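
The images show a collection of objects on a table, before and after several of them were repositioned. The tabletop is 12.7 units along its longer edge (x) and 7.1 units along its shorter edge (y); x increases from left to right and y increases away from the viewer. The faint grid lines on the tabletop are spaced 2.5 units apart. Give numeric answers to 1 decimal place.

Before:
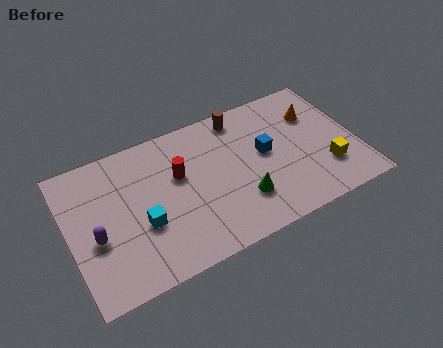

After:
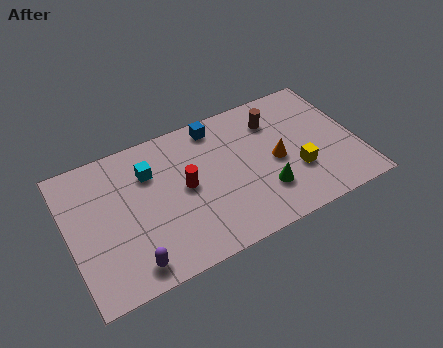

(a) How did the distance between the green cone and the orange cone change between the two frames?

-3.3

The distance was about 4.8 in the first image and 1.5 in the second, so they moved 3.3 units closer together.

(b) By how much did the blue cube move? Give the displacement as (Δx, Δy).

(-1.9, 2.3)

The blue cube started near (8.7, 3.9) and ended near (6.8, 6.2).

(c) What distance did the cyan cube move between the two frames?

2.5

The cyan cube was near (3.1, 2.7) before and (3.7, 5.1) after, so it travelled √(0.6² + 2.4²) ≈ 2.5 units.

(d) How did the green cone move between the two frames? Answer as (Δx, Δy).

(1.0, 0.0)

From the two frames, the green cone sits at roughly (7.4, 2.0) before and (8.4, 2.0) after.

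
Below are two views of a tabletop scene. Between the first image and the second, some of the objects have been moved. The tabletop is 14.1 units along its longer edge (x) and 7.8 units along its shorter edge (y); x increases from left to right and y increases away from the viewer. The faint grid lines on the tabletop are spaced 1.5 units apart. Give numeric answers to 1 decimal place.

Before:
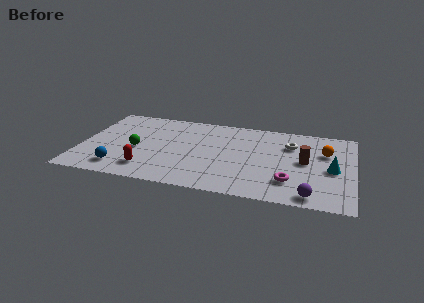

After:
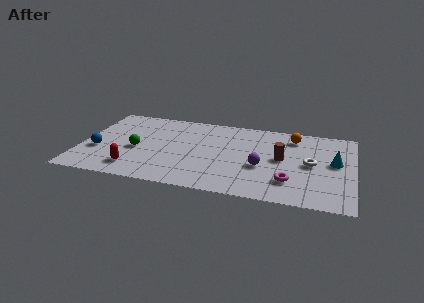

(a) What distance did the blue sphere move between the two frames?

2.0

From (2.2, 1.4) to (0.9, 2.9), the blue sphere covered √(1.3² + 1.5²) ≈ 2.0 units.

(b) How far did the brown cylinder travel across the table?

1.2

From (11.6, 4.1) to (10.4, 4.1), the brown cylinder covered √(1.2² + 0.0²) ≈ 1.2 units.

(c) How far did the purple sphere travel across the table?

3.4

The purple sphere was near (12.0, 0.9) before and (9.4, 3.1) after, so it travelled √(2.6² + 2.2²) ≈ 3.4 units.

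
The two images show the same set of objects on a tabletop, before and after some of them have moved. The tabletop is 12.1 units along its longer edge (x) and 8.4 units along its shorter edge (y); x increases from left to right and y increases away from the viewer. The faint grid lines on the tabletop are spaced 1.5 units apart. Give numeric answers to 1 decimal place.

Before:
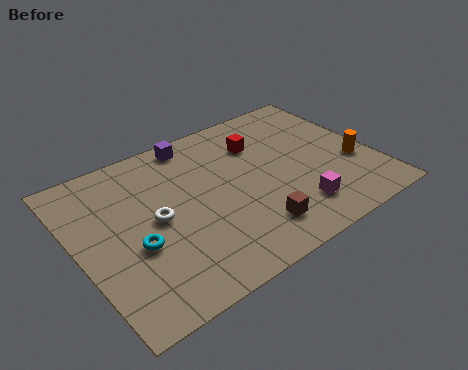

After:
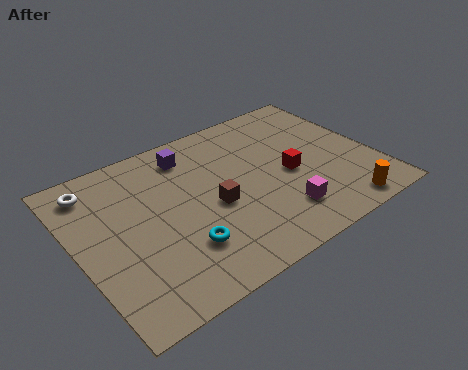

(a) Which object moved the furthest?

the white torus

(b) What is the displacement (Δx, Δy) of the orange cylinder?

(-1.1, -2.2)

The orange cylinder was at about (11.2, 3.1) and moved to about (10.1, 0.9).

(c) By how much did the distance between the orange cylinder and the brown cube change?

+0.7

The distance was about 4.8 in the first image and 5.5 in the second, so they moved 0.7 units further apart.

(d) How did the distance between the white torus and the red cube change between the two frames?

+3.1

They were about 5.1 units apart before and 8.2 after — 3.1 units further apart.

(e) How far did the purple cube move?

0.7

The purple cube was near (5.3, 7.5) before and (5.0, 6.9) after, so it travelled √(0.3² + 0.6²) ≈ 0.7 units.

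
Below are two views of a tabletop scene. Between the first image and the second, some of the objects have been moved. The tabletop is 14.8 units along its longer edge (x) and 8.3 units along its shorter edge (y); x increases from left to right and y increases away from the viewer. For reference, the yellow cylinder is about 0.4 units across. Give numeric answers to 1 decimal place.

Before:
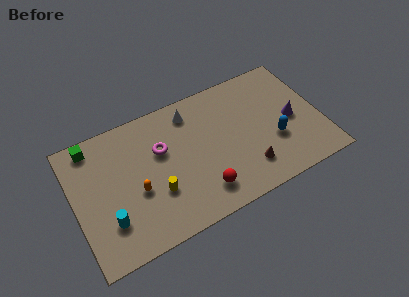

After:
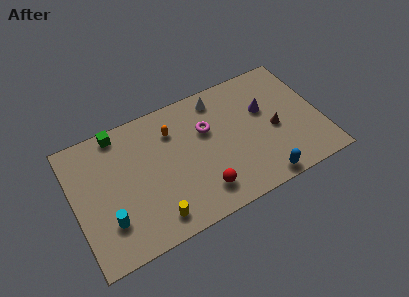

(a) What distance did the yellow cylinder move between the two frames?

1.5

From (4.7, 2.8) to (4.4, 1.3), the yellow cylinder covered √(0.3² + 1.5²) ≈ 1.5 units.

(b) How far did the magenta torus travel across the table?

2.8

The magenta torus was near (5.3, 5.3) before and (8.1, 5.4) after, so it travelled √(2.8² + 0.1²) ≈ 2.8 units.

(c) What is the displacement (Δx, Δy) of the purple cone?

(-1.5, 1.3)

From the two frames, the purple cone sits at roughly (13.1, 3.9) before and (11.6, 5.2) after.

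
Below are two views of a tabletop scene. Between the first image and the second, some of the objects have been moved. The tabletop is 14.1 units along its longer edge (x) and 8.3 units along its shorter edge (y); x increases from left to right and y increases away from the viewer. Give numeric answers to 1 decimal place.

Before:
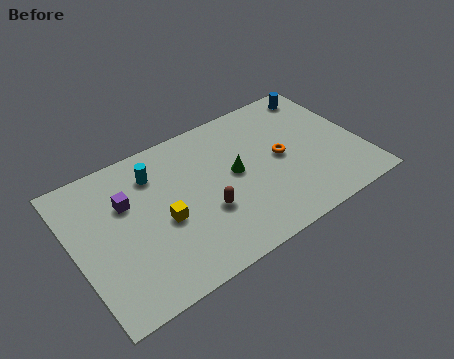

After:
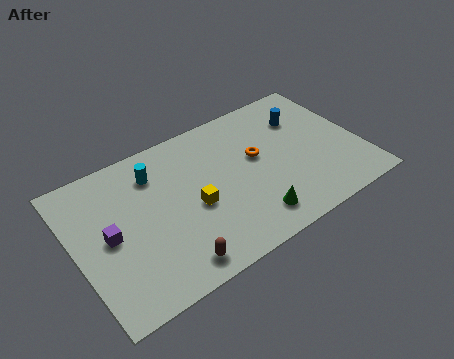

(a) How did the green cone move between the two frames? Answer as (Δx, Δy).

(0.3, -2.9)

The green cone started near (7.9, 4.4) and ended near (8.2, 1.5).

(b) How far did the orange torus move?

1.3

The orange torus moved from about (10.2, 4.2) to (9.1, 4.8), a distance of √(1.1² + 0.6²) ≈ 1.3.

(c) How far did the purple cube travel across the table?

1.8

The purple cube moved from about (2.7, 5.5) to (1.6, 4.1), a distance of √(1.1² + 1.4²) ≈ 1.8.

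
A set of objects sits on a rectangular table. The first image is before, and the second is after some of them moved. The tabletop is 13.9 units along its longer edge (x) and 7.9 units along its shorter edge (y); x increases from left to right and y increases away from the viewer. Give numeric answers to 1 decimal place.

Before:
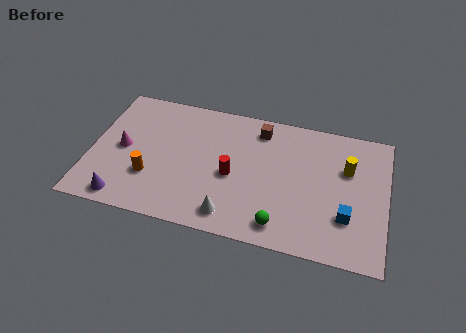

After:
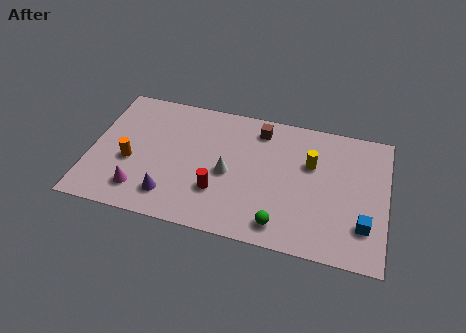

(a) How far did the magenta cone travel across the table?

2.5

The magenta cone was near (1.5, 3.9) before and (2.5, 1.6) after, so it travelled √(1.0² + 2.3²) ≈ 2.5 units.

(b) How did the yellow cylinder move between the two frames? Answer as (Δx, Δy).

(-1.7, -0.1)

The yellow cylinder was at about (12.0, 5.2) and moved to about (10.3, 5.1).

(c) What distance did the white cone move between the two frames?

2.4

From (6.8, 1.2) to (6.5, 3.6), the white cone covered √(0.3² + 2.4²) ≈ 2.4 units.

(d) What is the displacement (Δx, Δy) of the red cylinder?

(-0.6, -1.1)

The red cylinder started near (6.7, 3.5) and ended near (6.1, 2.4).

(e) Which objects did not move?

the green sphere and the brown cube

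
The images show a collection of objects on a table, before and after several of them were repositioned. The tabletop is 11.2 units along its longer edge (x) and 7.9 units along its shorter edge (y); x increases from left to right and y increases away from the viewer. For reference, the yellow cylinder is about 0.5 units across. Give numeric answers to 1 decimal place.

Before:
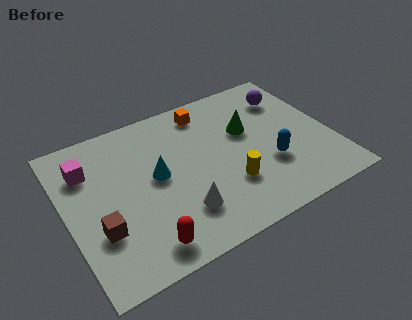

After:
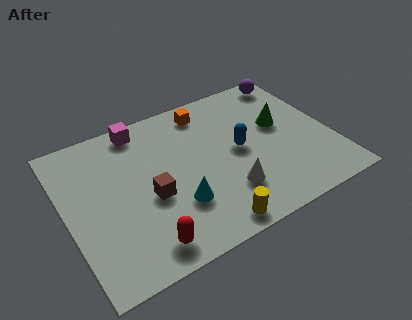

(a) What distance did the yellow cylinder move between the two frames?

1.9

From (6.6, 2.4) to (5.5, 0.8), the yellow cylinder covered √(1.1² + 1.6²) ≈ 1.9 units.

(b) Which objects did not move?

the orange cube and the red capsule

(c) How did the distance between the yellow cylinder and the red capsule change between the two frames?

-1.3

They were about 4.0 units apart before and 2.7 after — 1.3 units closer together.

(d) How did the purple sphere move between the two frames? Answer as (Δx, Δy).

(0.4, 1.0)

The purple sphere started near (9.8, 6.0) and ended near (10.2, 7.0).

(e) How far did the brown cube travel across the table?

2.3

The brown cube moved from about (1.2, 2.6) to (3.4, 3.3), a distance of √(2.2² + 0.7²) ≈ 2.3.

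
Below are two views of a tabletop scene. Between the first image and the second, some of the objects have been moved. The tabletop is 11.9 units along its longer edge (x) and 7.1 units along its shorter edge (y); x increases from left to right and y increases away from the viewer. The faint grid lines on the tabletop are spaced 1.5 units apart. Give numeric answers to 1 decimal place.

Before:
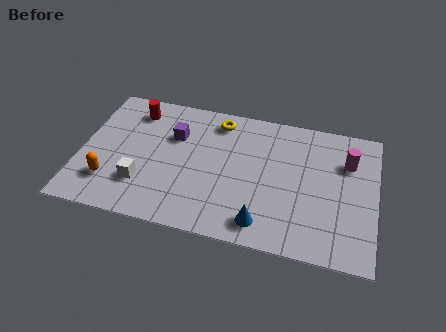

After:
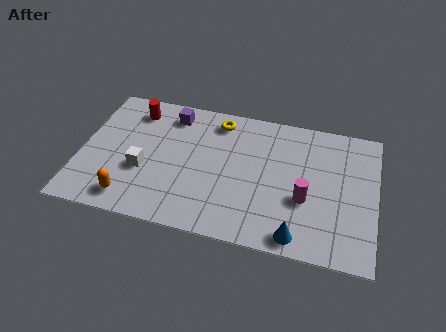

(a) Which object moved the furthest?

the magenta cylinder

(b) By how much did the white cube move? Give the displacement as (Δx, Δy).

(0.0, 0.7)

The white cube was at about (2.6, 2.0) and moved to about (2.6, 2.7).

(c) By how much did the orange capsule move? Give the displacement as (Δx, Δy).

(0.9, -0.7)

From the two frames, the orange capsule sits at roughly (1.3, 1.8) before and (2.2, 1.1) after.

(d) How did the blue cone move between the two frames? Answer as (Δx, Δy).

(1.4, -0.3)

The blue cone started near (7.5, 1.1) and ended near (8.9, 0.8).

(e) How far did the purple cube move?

1.1

The purple cube moved from about (3.7, 4.8) to (3.5, 5.9), a distance of √(0.2² + 1.1²) ≈ 1.1.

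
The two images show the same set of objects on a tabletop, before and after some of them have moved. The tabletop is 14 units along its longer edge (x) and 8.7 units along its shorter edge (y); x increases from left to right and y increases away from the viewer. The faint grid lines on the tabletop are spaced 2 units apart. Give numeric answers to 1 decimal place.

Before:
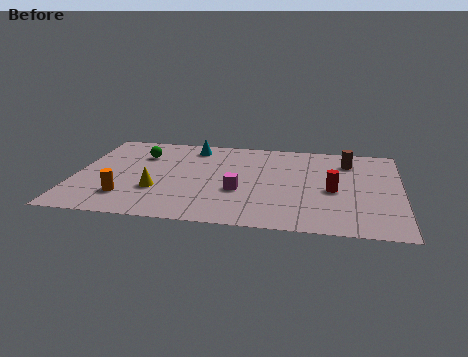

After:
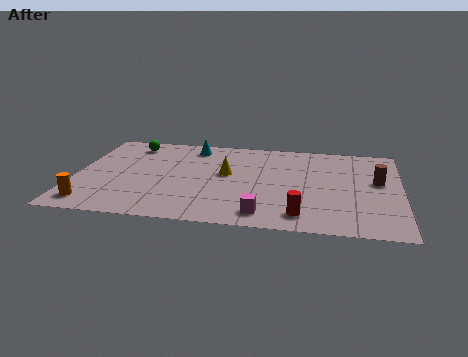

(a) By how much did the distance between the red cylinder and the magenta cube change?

-2.4

Before: roughly 4.0 units apart; after: 1.6. That's 2.4 units closer together.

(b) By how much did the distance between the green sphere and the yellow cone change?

+1.4

They were about 3.5 units apart before and 4.9 after — 1.4 units further apart.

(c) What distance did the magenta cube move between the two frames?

2.3

The magenta cube was near (7.1, 3.3) before and (8.2, 1.3) after, so it travelled √(1.1² + 2.0²) ≈ 2.3 units.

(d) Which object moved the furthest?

the yellow cone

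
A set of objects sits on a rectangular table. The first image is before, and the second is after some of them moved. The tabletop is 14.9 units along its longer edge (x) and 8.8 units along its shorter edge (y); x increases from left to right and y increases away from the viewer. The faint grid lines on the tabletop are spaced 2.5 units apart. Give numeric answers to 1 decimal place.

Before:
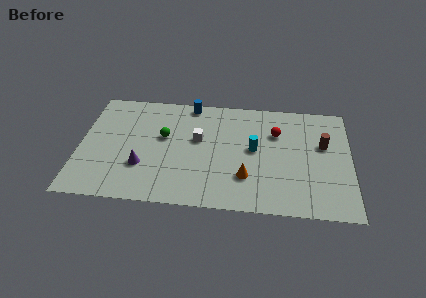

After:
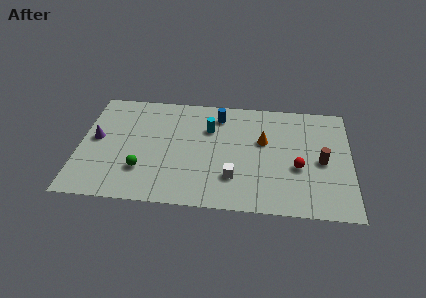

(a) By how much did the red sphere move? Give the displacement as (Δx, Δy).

(1.2, -2.6)

The red sphere started near (10.8, 6.1) and ended near (12.0, 3.5).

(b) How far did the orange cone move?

3.0

The orange cone moved from about (9.2, 2.5) to (10.1, 5.4), a distance of √(0.9² + 2.9²) ≈ 3.0.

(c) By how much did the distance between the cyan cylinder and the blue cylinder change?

-3.7

The distance was about 4.9 in the first image and 1.2 in the second, so they moved 3.7 units closer together.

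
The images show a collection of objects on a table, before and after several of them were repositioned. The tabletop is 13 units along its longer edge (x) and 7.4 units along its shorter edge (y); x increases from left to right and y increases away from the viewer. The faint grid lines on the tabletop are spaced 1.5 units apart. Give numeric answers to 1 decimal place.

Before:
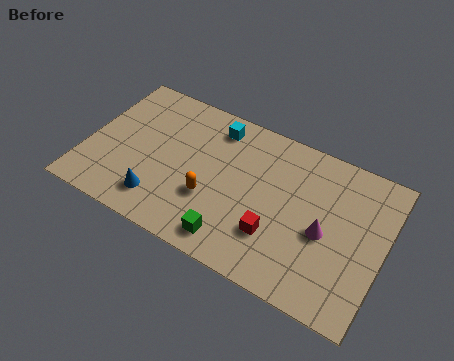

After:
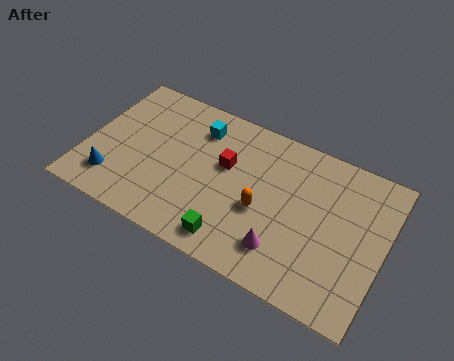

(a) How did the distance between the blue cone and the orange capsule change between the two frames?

+4.2

Before: roughly 2.4 units apart; after: 6.6. That's 4.2 units further apart.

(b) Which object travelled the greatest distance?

the red cube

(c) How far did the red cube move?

3.4

The red cube was near (8.5, 2.2) before and (6.0, 4.5) after, so it travelled √(2.5² + 2.3²) ≈ 3.4 units.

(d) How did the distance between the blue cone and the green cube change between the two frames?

+2.1

The distance was about 3.3 in the first image and 5.4 in the second, so they moved 2.1 units further apart.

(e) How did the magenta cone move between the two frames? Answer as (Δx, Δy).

(-1.6, -1.6)

The magenta cone was at about (10.5, 3.3) and moved to about (8.9, 1.7).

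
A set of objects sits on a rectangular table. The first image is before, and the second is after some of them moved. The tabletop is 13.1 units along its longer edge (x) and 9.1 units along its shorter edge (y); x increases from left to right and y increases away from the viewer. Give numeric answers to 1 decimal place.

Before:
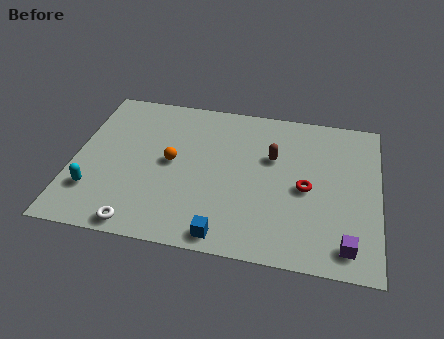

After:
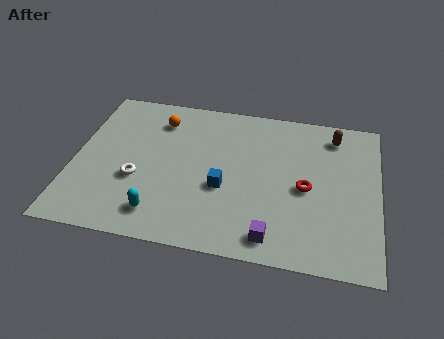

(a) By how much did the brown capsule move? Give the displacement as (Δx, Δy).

(2.6, 1.8)

From the two frames, the brown capsule sits at roughly (8.5, 5.8) before and (11.1, 7.6) after.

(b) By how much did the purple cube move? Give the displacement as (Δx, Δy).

(-3.1, -0.1)

From the two frames, the purple cube sits at roughly (11.8, 1.3) before and (8.7, 1.2) after.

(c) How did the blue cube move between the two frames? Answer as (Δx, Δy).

(-0.2, 2.7)

The blue cube started near (6.7, 0.9) and ended near (6.5, 3.6).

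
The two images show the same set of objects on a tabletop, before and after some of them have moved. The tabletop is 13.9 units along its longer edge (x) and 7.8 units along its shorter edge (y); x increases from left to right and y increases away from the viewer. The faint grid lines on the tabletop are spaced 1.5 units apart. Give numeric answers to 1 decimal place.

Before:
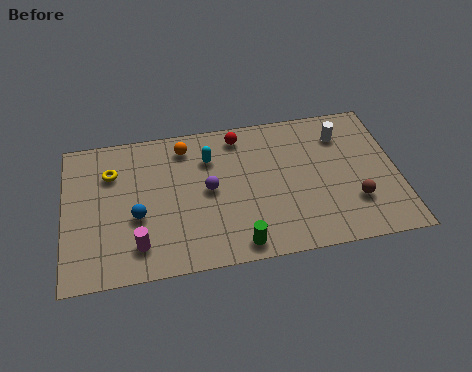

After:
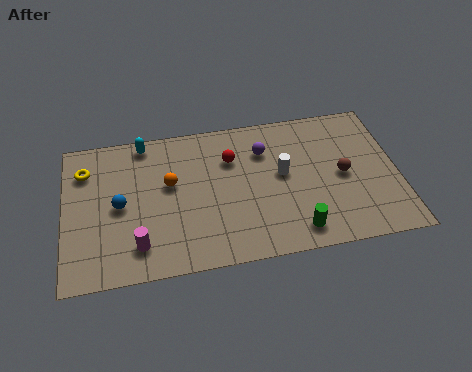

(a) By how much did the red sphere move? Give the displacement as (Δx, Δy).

(-0.4, -1.2)

The red sphere was at about (7.4, 6.7) and moved to about (7.0, 5.5).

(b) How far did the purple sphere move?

2.9

The purple sphere was near (6.0, 4.0) before and (8.4, 5.7) after, so it travelled √(2.4² + 1.7²) ≈ 2.9 units.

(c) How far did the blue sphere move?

1.0

The blue sphere moved from about (3.0, 3.1) to (2.3, 3.8), a distance of √(0.7² + 0.7²) ≈ 1.0.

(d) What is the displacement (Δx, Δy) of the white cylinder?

(-2.6, -1.7)

The white cylinder was at about (11.7, 6.0) and moved to about (9.1, 4.3).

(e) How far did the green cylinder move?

2.4

The green cylinder moved from about (7.1, 0.9) to (9.5, 1.2), a distance of √(2.4² + 0.3²) ≈ 2.4.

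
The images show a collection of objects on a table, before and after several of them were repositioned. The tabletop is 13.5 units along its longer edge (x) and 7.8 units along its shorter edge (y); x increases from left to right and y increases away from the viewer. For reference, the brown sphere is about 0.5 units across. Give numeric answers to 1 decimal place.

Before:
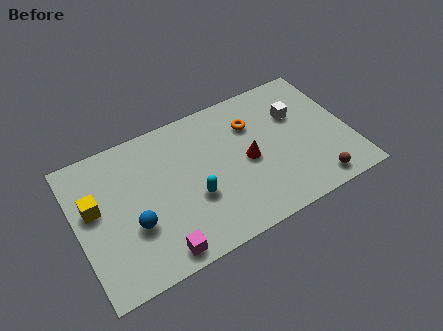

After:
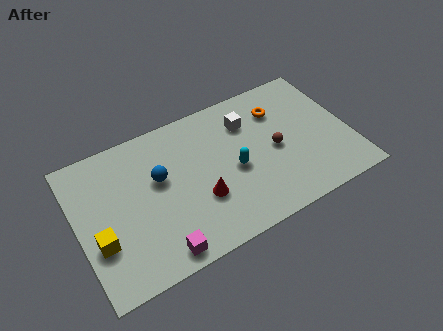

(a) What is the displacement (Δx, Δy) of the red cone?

(-2.5, -1.0)

The red cone started near (8.4, 3.7) and ended near (5.9, 2.7).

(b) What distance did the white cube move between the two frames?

2.5

The white cube was near (11.1, 5.2) before and (8.7, 5.8) after, so it travelled √(2.4² + 0.6²) ≈ 2.5 units.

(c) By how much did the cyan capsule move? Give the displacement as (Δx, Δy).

(2.1, 0.6)

From the two frames, the cyan capsule sits at roughly (5.6, 2.9) before and (7.7, 3.5) after.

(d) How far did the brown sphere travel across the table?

3.1

The brown sphere moved from about (11.4, 1.0) to (9.8, 3.7), a distance of √(1.6² + 2.7²) ≈ 3.1.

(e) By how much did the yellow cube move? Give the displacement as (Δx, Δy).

(0.0, -1.9)

The yellow cube started near (0.9, 4.6) and ended near (0.9, 2.7).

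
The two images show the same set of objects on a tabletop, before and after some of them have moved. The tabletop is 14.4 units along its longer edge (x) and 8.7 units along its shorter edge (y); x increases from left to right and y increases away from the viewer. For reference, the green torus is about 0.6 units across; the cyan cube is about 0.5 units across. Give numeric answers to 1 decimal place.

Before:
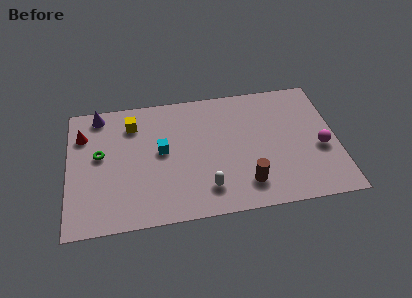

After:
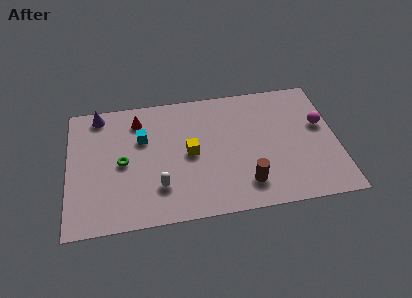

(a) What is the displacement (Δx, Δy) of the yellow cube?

(3.0, -2.5)

The yellow cube started near (3.5, 6.8) and ended near (6.5, 4.3).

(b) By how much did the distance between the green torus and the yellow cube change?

+1.0

They were about 2.6 units apart before and 3.6 after — 1.0 units further apart.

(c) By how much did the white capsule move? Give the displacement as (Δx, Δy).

(-2.5, 0.5)

The white capsule was at about (7.3, 1.8) and moved to about (4.8, 2.3).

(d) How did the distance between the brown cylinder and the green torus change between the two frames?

-1.4

The distance was about 8.3 in the first image and 6.9 in the second, so they moved 1.4 units closer together.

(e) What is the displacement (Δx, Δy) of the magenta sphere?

(0.1, 1.6)

The magenta sphere started near (13.5, 3.6) and ended near (13.6, 5.2).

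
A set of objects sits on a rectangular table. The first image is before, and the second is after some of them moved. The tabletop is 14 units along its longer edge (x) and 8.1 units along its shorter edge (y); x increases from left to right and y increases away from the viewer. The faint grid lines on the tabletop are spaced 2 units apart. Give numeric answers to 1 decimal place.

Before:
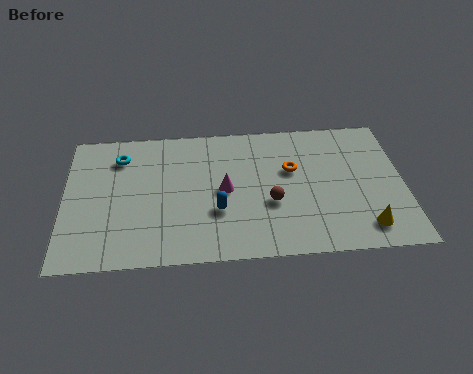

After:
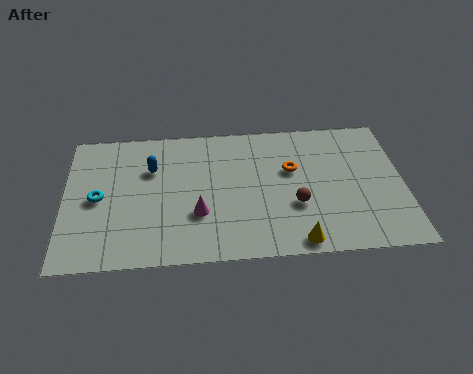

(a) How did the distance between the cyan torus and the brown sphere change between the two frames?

+1.2

They were about 7.0 units apart before and 8.2 after — 1.2 units further apart.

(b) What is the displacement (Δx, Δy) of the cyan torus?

(-0.9, -2.4)

The cyan torus was at about (2.3, 6.3) and moved to about (1.4, 3.9).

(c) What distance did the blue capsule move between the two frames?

3.8

From (6.3, 2.8) to (3.6, 5.5), the blue capsule covered √(2.7² + 2.7²) ≈ 3.8 units.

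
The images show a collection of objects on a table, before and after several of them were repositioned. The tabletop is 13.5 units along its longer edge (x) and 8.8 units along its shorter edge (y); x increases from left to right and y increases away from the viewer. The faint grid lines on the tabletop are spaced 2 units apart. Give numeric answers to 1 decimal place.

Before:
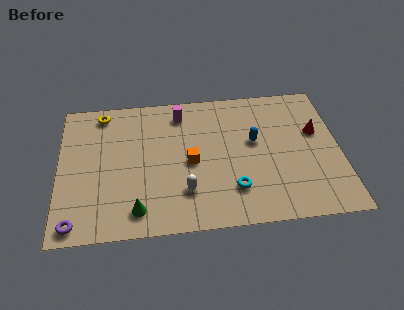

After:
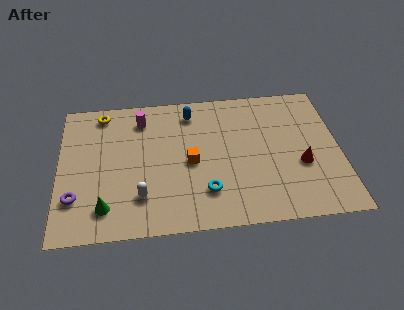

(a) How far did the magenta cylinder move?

1.9

The magenta cylinder moved from about (5.9, 7.3) to (4.0, 7.1), a distance of √(1.9² + 0.2²) ≈ 1.9.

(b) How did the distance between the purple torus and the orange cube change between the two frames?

-0.6

Before: roughly 6.4 units apart; after: 5.8. That's 0.6 units closer together.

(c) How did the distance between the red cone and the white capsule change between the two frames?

+0.7

The distance was about 7.1 in the first image and 7.8 in the second, so they moved 0.7 units further apart.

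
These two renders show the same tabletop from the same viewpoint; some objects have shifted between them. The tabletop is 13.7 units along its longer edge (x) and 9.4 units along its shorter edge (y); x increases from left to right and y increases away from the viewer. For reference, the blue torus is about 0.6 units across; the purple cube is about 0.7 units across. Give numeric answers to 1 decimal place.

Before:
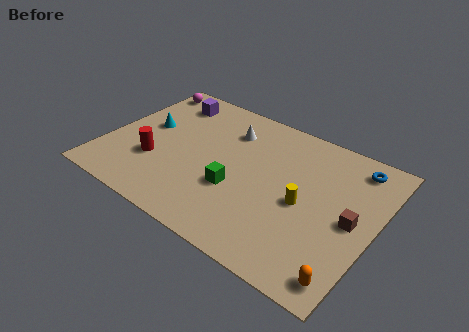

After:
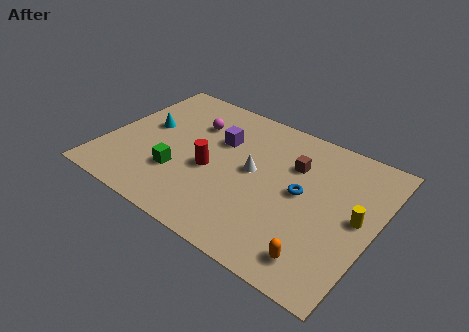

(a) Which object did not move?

the cyan cone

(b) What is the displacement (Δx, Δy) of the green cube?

(-2.9, -0.5)

The green cube was at about (6.9, 3.4) and moved to about (4.0, 2.9).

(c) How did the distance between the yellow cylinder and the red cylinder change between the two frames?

-0.3

They were about 7.6 units apart before and 7.3 after — 0.3 units closer together.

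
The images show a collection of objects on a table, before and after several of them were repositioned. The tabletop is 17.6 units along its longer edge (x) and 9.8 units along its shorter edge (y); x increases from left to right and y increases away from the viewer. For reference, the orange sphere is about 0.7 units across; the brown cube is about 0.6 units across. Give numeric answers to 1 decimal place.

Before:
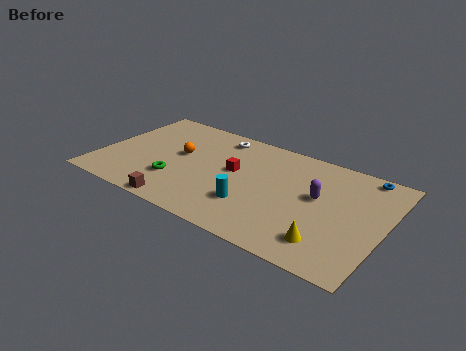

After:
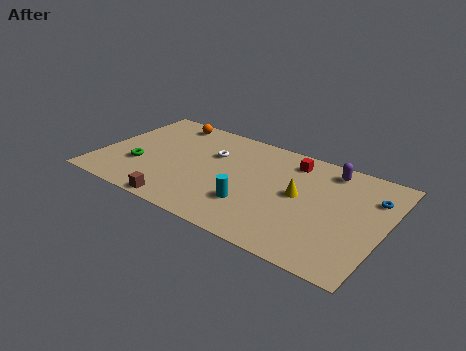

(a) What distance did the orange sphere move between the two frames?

3.4

The orange sphere was near (4.8, 5.5) before and (3.4, 8.6) after, so it travelled √(1.4² + 3.1²) ≈ 3.4 units.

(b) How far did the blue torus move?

1.9

From (15.9, 8.9) to (16.6, 7.1), the blue torus covered √(0.7² + 1.8²) ≈ 1.9 units.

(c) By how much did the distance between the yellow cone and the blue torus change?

-2.4

The distance was about 7.0 in the first image and 4.6 in the second, so they moved 2.4 units closer together.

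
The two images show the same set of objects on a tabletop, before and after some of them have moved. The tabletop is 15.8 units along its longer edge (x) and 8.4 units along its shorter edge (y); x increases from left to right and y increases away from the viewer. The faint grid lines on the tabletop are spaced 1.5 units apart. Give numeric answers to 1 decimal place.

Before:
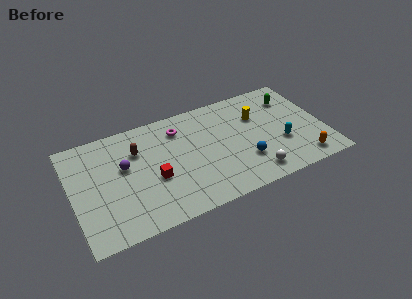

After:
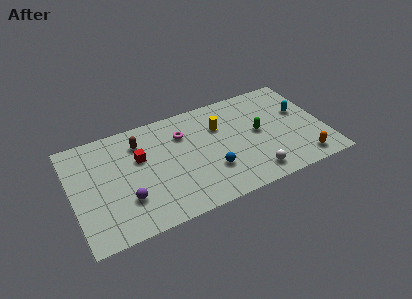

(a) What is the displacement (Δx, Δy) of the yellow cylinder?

(-2.4, 0.1)

From the two frames, the yellow cylinder sits at roughly (11.8, 5.7) before and (9.4, 5.8) after.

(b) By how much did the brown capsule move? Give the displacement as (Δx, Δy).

(0.2, 0.6)

From the two frames, the brown capsule sits at roughly (4.2, 5.9) before and (4.4, 6.5) after.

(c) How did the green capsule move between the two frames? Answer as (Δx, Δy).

(-2.4, -2.0)

From the two frames, the green capsule sits at roughly (14.1, 6.4) before and (11.7, 4.4) after.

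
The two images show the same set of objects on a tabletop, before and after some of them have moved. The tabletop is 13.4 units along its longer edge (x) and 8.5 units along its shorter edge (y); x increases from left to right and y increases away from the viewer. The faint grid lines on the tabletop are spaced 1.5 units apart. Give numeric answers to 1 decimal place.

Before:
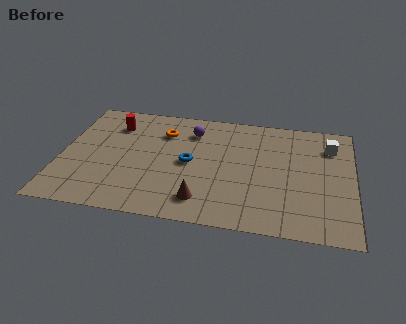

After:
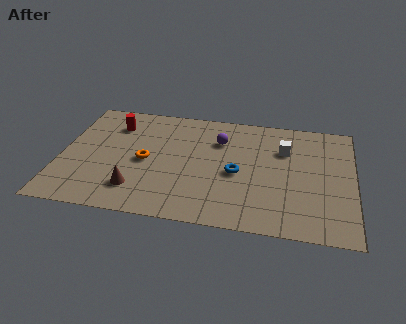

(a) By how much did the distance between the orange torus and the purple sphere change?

+2.6

They were about 1.3 units apart before and 3.9 after — 2.6 units further apart.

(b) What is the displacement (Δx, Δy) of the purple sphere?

(1.3, -0.5)

The purple sphere was at about (5.9, 6.6) and moved to about (7.2, 6.1).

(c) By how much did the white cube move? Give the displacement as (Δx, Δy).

(-2.1, -0.6)

From the two frames, the white cube sits at roughly (12.3, 6.5) before and (10.2, 5.9) after.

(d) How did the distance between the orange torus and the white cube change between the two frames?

-1.1

They were about 7.7 units apart before and 6.6 after — 1.1 units closer together.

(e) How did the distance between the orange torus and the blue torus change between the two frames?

+1.7

They were about 2.5 units apart before and 4.2 after — 1.7 units further apart.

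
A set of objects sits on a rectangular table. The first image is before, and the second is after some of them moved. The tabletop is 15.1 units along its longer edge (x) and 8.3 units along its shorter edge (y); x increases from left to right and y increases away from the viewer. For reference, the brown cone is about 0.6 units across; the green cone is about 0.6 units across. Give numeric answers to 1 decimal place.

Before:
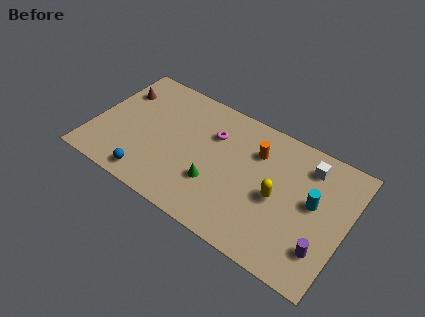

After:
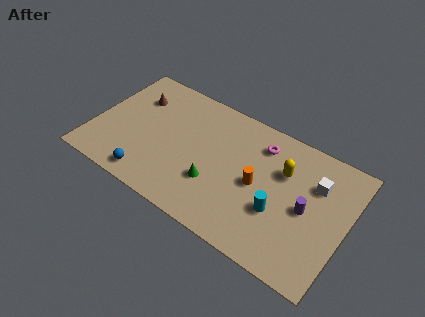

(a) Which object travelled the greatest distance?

the magenta torus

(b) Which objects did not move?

the green cone and the blue sphere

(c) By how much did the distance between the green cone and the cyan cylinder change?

-2.1

They were about 5.9 units apart before and 3.8 after — 2.1 units closer together.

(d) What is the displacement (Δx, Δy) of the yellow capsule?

(0.1, 1.8)

From the two frames, the yellow capsule sits at roughly (11.1, 3.8) before and (11.2, 5.6) after.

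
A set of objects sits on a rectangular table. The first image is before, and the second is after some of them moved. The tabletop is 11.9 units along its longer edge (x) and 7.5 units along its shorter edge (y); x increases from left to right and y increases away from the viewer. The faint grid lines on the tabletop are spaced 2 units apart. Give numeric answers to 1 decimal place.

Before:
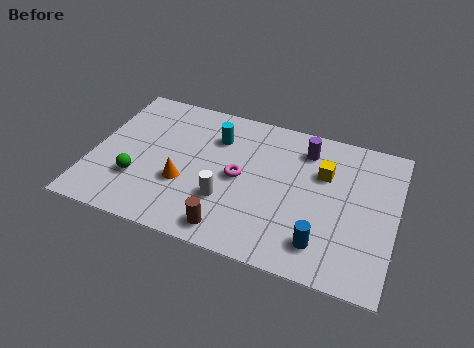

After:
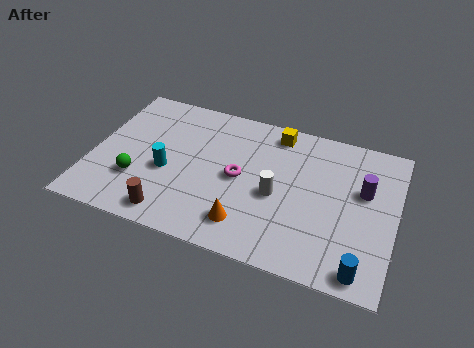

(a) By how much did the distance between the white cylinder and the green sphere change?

+2.0

They were about 3.5 units apart before and 5.5 after — 2.0 units further apart.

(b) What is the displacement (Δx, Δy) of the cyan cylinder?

(-1.7, -2.4)

The cyan cylinder started near (4.7, 5.5) and ended near (3.0, 3.1).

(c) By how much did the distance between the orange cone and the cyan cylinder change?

+0.7

The distance was about 3.0 in the first image and 3.7 in the second, so they moved 0.7 units further apart.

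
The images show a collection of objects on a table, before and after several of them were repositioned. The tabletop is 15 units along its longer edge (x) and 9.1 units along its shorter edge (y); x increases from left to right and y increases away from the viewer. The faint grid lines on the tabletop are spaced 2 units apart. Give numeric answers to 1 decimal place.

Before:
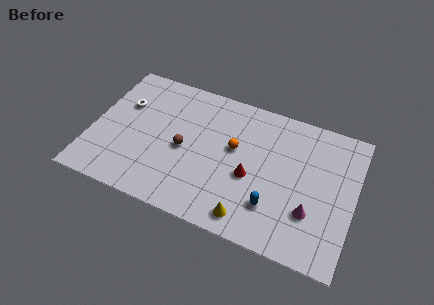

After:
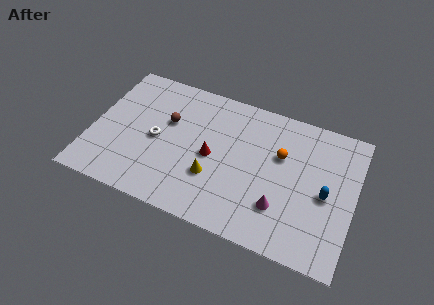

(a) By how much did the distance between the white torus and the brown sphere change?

-2.6

Before: roughly 4.1 units apart; after: 1.5. That's 2.6 units closer together.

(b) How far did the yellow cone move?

2.9

The yellow cone was near (9.4, 1.2) before and (7.1, 3.0) after, so it travelled √(2.3² + 1.8²) ≈ 2.9 units.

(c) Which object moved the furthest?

the blue capsule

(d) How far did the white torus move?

2.7

The white torus was near (1.6, 6.0) before and (3.7, 4.3) after, so it travelled √(2.1² + 1.7²) ≈ 2.7 units.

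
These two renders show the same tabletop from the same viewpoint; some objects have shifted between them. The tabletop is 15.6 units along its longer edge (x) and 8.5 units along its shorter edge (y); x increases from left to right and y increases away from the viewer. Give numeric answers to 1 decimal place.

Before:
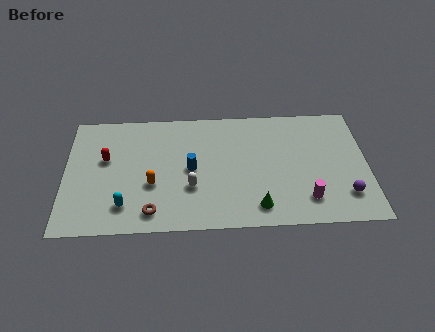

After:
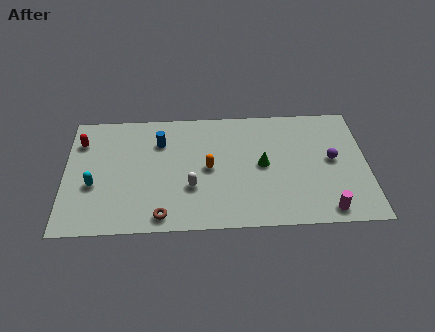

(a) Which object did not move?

the white capsule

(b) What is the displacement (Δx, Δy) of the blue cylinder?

(-1.6, 2.0)

From the two frames, the blue cylinder sits at roughly (6.5, 4.2) before and (4.9, 6.2) after.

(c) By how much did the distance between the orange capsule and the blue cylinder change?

+1.0

Before: roughly 2.2 units apart; after: 3.2. That's 1.0 units further apart.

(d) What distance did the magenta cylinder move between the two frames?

1.3

The magenta cylinder was near (12.4, 1.8) before and (13.4, 1.0) after, so it travelled √(1.0² + 0.8²) ≈ 1.3 units.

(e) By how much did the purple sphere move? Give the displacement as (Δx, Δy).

(-0.6, 2.5)

The purple sphere was at about (14.4, 2.0) and moved to about (13.8, 4.5).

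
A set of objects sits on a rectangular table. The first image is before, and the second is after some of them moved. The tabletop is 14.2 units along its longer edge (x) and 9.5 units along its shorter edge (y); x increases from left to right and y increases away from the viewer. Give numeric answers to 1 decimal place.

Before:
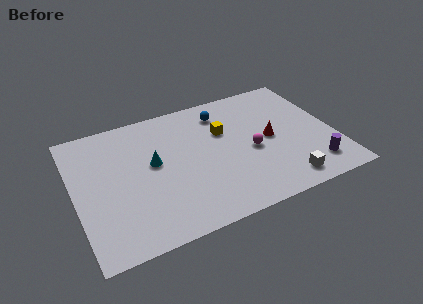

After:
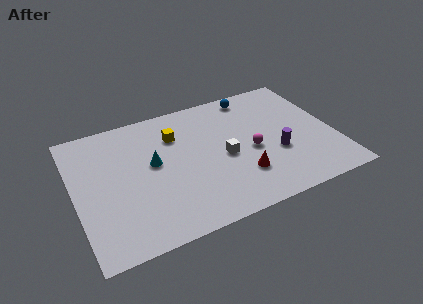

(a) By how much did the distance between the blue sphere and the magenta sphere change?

+0.5

They were about 3.7 units apart before and 4.2 after — 0.5 units further apart.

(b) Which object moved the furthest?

the white cube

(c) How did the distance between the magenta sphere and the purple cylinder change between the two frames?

-2.4

They were about 3.9 units apart before and 1.5 after — 2.4 units closer together.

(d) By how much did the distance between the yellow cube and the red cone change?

+2.5

They were about 2.8 units apart before and 5.3 after — 2.5 units further apart.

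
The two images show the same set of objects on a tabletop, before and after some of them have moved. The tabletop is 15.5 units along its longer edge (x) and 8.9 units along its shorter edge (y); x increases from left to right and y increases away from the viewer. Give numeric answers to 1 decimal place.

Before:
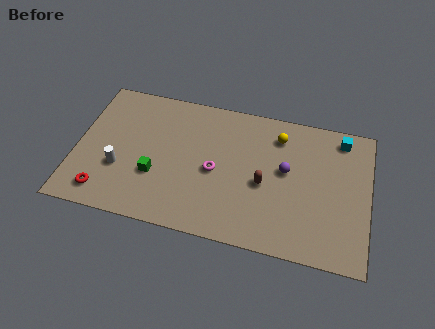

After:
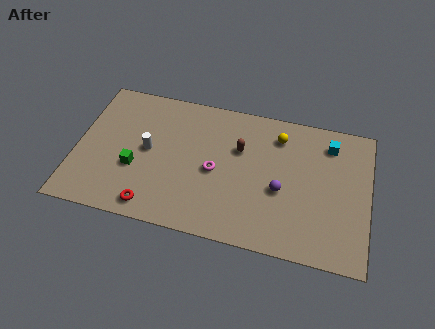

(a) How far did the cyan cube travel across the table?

0.8

The cyan cube was near (13.9, 7.7) before and (13.3, 7.2) after, so it travelled √(0.6² + 0.5²) ≈ 0.8 units.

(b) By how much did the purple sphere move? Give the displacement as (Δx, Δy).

(-0.2, -1.3)

The purple sphere started near (11.1, 5.0) and ended near (10.9, 3.7).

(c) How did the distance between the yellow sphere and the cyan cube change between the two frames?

-0.7

The distance was about 3.4 in the first image and 2.7 in the second, so they moved 0.7 units closer together.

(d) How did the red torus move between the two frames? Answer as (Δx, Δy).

(2.6, -0.3)

The red torus started near (1.7, 1.4) and ended near (4.3, 1.1).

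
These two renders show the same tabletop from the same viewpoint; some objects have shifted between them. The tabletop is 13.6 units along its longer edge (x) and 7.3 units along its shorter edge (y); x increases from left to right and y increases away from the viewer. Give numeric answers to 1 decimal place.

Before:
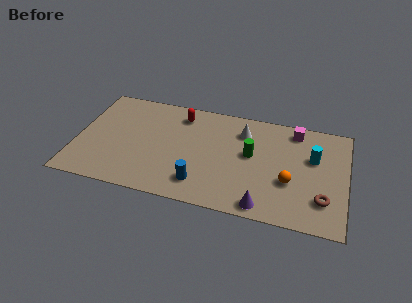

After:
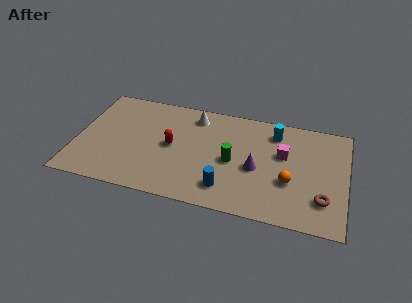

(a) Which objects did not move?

the orange sphere and the brown torus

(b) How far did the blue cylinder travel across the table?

1.3

From (6.4, 1.5) to (7.7, 1.5), the blue cylinder covered √(1.3² + 0.0²) ≈ 1.3 units.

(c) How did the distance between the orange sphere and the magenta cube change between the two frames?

-1.8

They were about 3.6 units apart before and 1.8 after — 1.8 units closer together.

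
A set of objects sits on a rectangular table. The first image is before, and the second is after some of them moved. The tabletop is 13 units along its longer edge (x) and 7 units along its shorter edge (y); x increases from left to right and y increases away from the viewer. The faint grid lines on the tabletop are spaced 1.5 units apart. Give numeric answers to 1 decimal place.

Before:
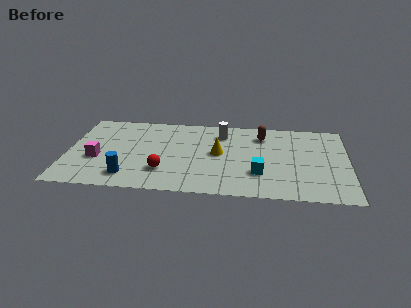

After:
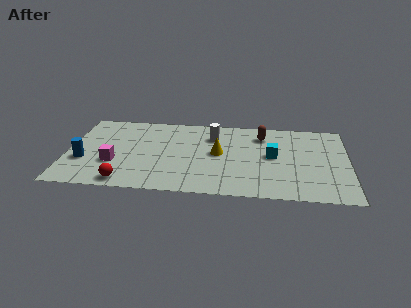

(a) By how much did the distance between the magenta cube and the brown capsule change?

-0.6

Before: roughly 8.1 units apart; after: 7.5. That's 0.6 units closer together.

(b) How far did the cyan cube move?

1.7

The cyan cube was near (8.9, 2.1) before and (9.5, 3.7) after, so it travelled √(0.6² + 1.6²) ≈ 1.7 units.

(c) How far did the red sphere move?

2.0

The red sphere was near (4.5, 1.9) before and (2.8, 0.8) after, so it travelled √(1.7² + 1.1²) ≈ 2.0 units.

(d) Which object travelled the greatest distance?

the blue cylinder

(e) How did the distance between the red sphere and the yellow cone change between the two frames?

+2.0

They were about 3.1 units apart before and 5.1 after — 2.0 units further apart.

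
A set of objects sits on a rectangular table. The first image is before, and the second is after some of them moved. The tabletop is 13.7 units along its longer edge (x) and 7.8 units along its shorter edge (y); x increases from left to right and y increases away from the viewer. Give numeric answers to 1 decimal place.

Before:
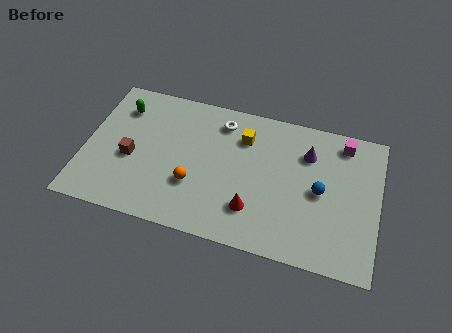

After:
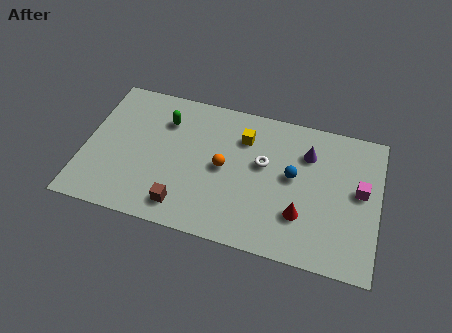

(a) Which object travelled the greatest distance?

the brown cube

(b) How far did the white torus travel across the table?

2.8

From (6.2, 6.4) to (8.3, 4.6), the white torus covered √(2.1² + 1.8²) ≈ 2.8 units.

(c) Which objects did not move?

the purple cone and the yellow cube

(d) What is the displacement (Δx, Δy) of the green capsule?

(2.1, -0.2)

From the two frames, the green capsule sits at roughly (1.5, 6.0) before and (3.6, 5.8) after.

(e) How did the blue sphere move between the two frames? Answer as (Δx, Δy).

(-1.3, 0.5)

The blue sphere was at about (11.0, 3.8) and moved to about (9.7, 4.3).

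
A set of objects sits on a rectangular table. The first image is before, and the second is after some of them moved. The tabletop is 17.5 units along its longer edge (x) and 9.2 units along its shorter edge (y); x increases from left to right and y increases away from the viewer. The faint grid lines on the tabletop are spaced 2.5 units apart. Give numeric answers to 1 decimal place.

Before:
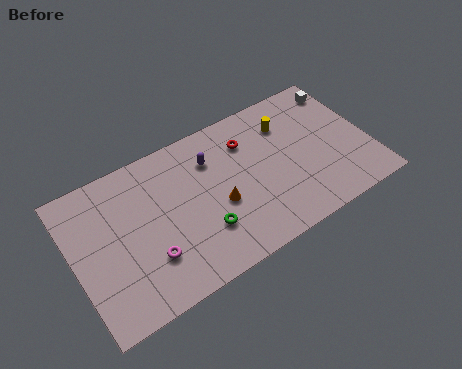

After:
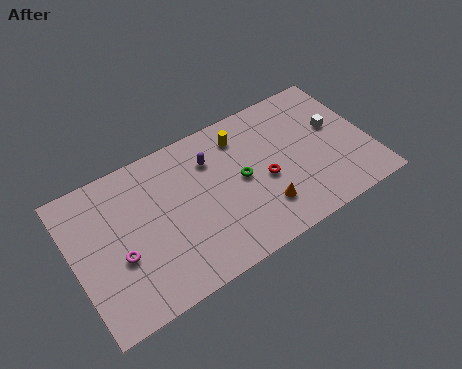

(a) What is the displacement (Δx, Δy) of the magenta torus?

(-1.6, 0.9)

The magenta torus was at about (4.1, 2.7) and moved to about (2.5, 3.6).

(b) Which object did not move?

the purple capsule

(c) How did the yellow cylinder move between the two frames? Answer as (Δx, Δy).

(-2.7, 0.5)

The yellow cylinder started near (13.0, 6.9) and ended near (10.3, 7.4).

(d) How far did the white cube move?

2.5

From (16.6, 7.7) to (15.7, 5.4), the white cube covered √(0.9² + 2.3²) ≈ 2.5 units.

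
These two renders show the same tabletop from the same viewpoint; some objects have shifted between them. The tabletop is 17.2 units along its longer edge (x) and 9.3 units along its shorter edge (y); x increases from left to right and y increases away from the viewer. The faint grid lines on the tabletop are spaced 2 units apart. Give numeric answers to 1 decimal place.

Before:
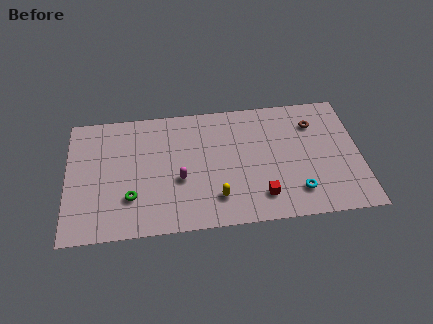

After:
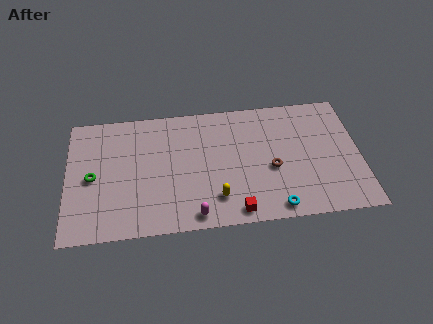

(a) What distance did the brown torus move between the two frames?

4.0

The brown torus moved from about (14.6, 7.0) to (12.0, 3.9), a distance of √(2.6² + 3.1²) ≈ 4.0.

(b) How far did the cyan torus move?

1.6

The cyan torus moved from about (13.4, 2.0) to (12.1, 1.0), a distance of √(1.3² + 1.0²) ≈ 1.6.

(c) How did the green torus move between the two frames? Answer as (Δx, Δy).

(-2.2, 1.7)

The green torus started near (3.7, 2.7) and ended near (1.5, 4.4).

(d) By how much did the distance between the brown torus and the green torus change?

-1.2

The distance was about 11.7 in the first image and 10.5 in the second, so they moved 1.2 units closer together.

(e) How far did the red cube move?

1.7

The red cube moved from about (11.3, 1.9) to (9.8, 1.0), a distance of √(1.5² + 0.9²) ≈ 1.7.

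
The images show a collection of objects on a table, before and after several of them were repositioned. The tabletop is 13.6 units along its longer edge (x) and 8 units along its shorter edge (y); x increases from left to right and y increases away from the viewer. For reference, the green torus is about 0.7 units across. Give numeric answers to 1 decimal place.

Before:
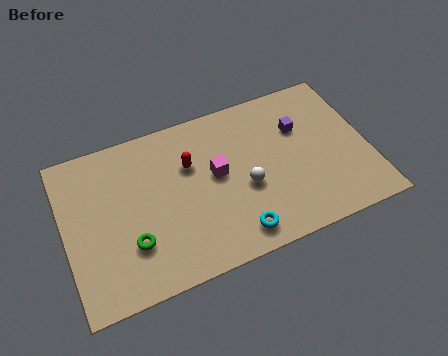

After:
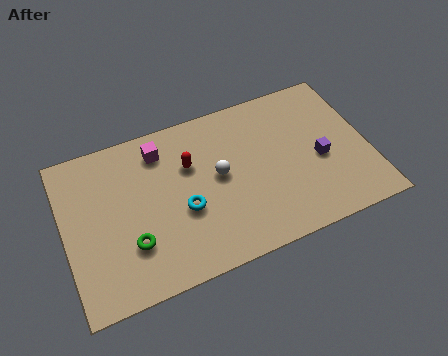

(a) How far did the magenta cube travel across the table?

3.1

From (6.8, 4.4) to (4.5, 6.5), the magenta cube covered √(2.3² + 2.1²) ≈ 3.1 units.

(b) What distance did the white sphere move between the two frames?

1.5

The white sphere moved from about (8.0, 3.3) to (6.9, 4.3), a distance of √(1.1² + 1.0²) ≈ 1.5.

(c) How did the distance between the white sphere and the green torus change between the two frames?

-0.8

The distance was about 5.3 in the first image and 4.5 in the second, so they moved 0.8 units closer together.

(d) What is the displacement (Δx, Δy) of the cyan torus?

(-2.1, 2.0)

From the two frames, the cyan torus sits at roughly (7.3, 1.2) before and (5.2, 3.2) after.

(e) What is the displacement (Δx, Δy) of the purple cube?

(0.7, -1.9)

The purple cube started near (10.7, 5.4) and ended near (11.4, 3.5).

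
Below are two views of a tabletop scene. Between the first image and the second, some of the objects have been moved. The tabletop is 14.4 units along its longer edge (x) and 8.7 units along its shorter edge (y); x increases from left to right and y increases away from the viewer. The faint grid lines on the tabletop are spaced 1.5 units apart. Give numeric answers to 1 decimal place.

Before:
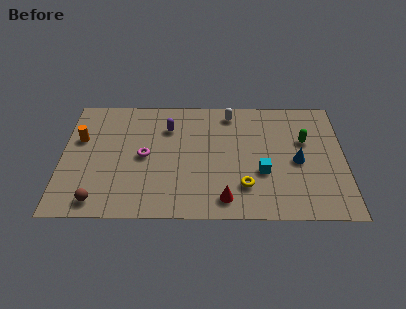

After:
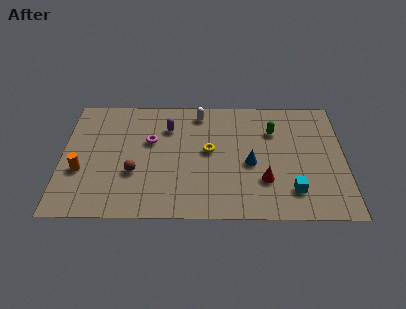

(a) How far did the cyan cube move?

2.0

The cyan cube was near (10.2, 3.2) before and (11.7, 1.9) after, so it travelled √(1.5² + 1.3²) ≈ 2.0 units.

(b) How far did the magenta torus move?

1.1

The magenta torus was near (4.2, 4.3) before and (4.5, 5.4) after, so it travelled √(0.3² + 1.1²) ≈ 1.1 units.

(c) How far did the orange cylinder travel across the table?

2.3

The orange cylinder moved from about (0.9, 5.5) to (1.0, 3.2), a distance of √(0.1² + 2.3²) ≈ 2.3.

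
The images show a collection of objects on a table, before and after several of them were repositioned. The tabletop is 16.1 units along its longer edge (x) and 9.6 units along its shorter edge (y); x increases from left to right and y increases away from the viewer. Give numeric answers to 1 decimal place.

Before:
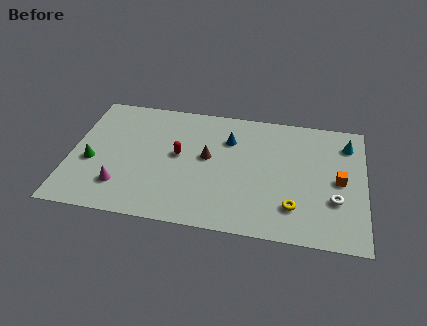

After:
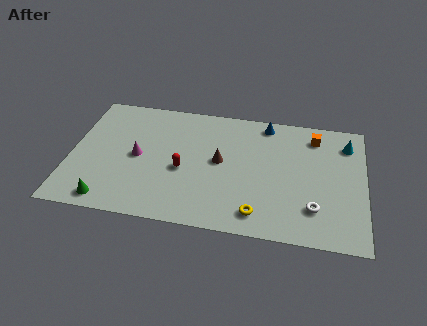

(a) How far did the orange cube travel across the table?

3.5

The orange cube moved from about (14.7, 4.7) to (13.3, 7.9), a distance of √(1.4² + 3.2²) ≈ 3.5.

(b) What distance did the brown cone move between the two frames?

0.7

The brown cone moved from about (7.5, 5.3) to (8.2, 5.1), a distance of √(0.7² + 0.2²) ≈ 0.7.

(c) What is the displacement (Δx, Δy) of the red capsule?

(0.3, -1.1)

The red capsule was at about (5.9, 5.2) and moved to about (6.2, 4.1).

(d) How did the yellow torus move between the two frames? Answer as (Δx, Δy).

(-1.9, -0.8)

The yellow torus was at about (12.3, 2.3) and moved to about (10.4, 1.5).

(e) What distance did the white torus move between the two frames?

1.4

The white torus moved from about (14.5, 3.2) to (13.4, 2.4), a distance of √(1.1² + 0.8²) ≈ 1.4.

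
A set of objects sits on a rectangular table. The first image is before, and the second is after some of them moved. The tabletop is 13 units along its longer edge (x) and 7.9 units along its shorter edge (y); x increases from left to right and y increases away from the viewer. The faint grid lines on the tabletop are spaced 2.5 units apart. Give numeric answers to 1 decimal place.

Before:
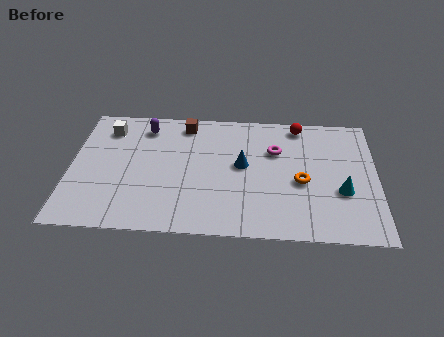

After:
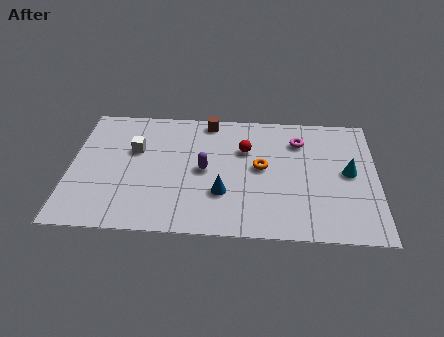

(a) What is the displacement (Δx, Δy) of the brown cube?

(1.0, 0.3)

The brown cube started near (4.8, 6.8) and ended near (5.8, 7.1).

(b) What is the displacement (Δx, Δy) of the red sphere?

(-2.3, -1.7)

The red sphere was at about (9.7, 7.0) and moved to about (7.4, 5.3).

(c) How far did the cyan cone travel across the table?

1.2

The cyan cone was near (11.5, 2.9) before and (11.8, 4.1) after, so it travelled √(0.3² + 1.2²) ≈ 1.2 units.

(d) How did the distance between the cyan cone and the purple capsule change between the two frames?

-3.0

Before: roughly 9.1 units apart; after: 6.1. That's 3.0 units closer together.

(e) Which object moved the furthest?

the purple capsule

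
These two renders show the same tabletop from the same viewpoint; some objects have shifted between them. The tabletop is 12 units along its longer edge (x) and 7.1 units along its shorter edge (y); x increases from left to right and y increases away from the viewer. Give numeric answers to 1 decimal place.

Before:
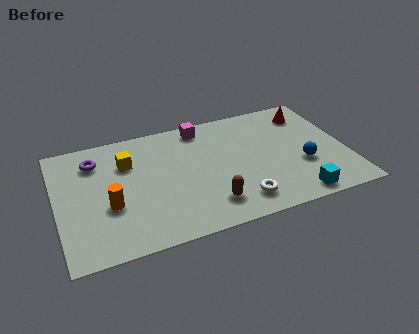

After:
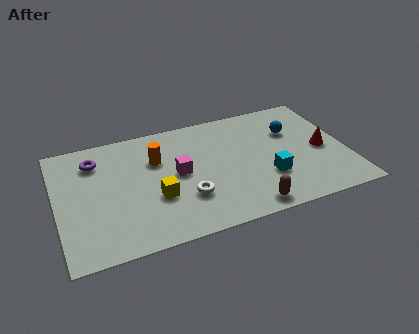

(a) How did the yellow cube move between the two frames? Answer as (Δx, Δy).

(1.0, -2.4)

The yellow cube was at about (3.0, 5.0) and moved to about (4.0, 2.6).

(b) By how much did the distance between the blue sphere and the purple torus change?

-0.7

The distance was about 8.9 in the first image and 8.2 in the second, so they moved 0.7 units closer together.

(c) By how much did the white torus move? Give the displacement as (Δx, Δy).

(-2.1, 0.9)

From the two frames, the white torus sits at roughly (7.3, 1.3) before and (5.2, 2.2) after.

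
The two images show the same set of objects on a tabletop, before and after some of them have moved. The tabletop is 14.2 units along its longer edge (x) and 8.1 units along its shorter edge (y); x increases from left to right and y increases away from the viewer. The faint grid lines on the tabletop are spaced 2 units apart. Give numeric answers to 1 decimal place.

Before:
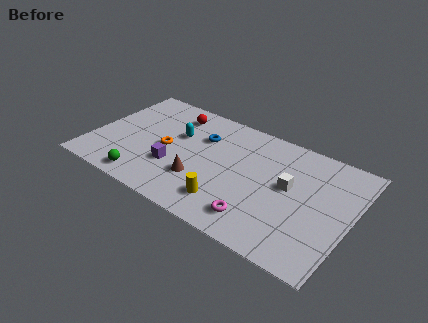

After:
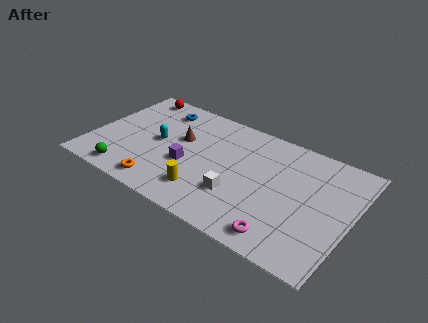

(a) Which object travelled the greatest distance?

the white cube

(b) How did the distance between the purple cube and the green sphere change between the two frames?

+1.6

Before: roughly 2.1 units apart; after: 3.7. That's 1.6 units further apart.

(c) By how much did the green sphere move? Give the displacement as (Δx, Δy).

(-1.0, 0.0)

The green sphere started near (3.4, 1.0) and ended near (2.4, 1.0).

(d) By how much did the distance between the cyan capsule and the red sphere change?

+2.1

The distance was about 1.6 in the first image and 3.7 in the second, so they moved 2.1 units further apart.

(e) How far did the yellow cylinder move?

1.3

The yellow cylinder was near (7.9, 1.7) before and (6.6, 1.8) after, so it travelled √(1.3² + 0.1²) ≈ 1.3 units.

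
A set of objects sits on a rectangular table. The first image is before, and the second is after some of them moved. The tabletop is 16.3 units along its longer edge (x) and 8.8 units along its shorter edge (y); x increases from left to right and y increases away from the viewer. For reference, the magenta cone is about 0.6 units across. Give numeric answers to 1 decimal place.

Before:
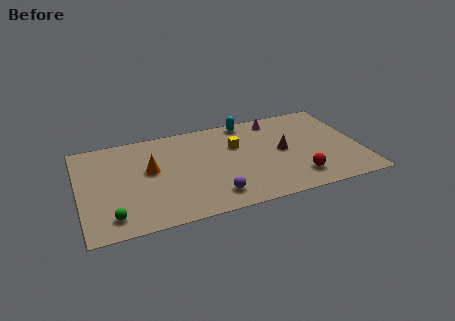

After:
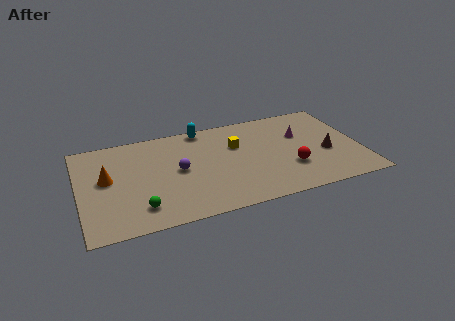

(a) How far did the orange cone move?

2.5

The orange cone moved from about (4.1, 5.0) to (1.6, 4.9), a distance of √(2.5² + 0.1²) ≈ 2.5.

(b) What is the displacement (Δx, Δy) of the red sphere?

(-0.3, 1.0)

From the two frames, the red sphere sits at roughly (12.4, 1.8) before and (12.1, 2.8) after.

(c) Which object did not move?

the yellow cube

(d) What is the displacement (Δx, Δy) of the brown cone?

(2.5, -0.9)

The brown cone was at about (11.8, 4.5) and moved to about (14.3, 3.6).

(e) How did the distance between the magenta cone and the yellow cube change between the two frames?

+0.7

Before: roughly 3.1 units apart; after: 3.8. That's 0.7 units further apart.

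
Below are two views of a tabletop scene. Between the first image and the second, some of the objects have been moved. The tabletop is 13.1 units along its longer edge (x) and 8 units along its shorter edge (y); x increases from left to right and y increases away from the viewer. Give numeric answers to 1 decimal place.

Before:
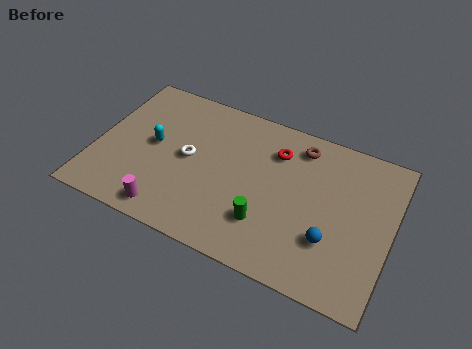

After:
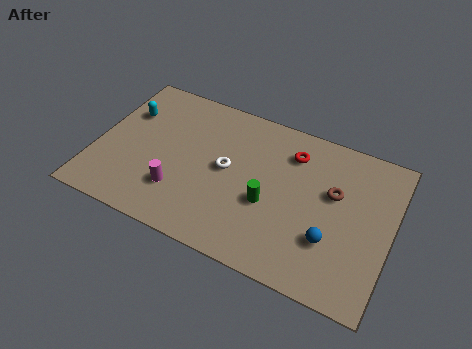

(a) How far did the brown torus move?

2.5

The brown torus was near (8.8, 6.7) before and (10.5, 4.9) after, so it travelled √(1.7² + 1.8²) ≈ 2.5 units.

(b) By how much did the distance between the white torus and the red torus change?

-0.8

Before: roughly 4.2 units apart; after: 3.4. That's 0.8 units closer together.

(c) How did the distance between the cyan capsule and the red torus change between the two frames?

+1.8

They were about 5.6 units apart before and 7.4 after — 1.8 units further apart.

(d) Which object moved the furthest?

the brown torus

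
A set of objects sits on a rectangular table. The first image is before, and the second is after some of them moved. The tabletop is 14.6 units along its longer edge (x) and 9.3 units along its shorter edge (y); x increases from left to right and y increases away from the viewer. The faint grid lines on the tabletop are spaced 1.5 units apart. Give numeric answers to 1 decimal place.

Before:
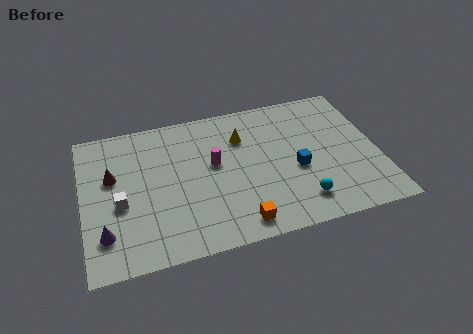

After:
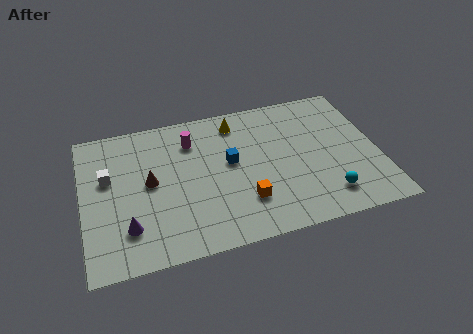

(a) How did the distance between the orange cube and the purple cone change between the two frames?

-0.8

Before: roughly 6.5 units apart; after: 5.7. That's 0.8 units closer together.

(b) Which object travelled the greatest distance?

the blue cube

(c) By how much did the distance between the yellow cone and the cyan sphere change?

+1.7

Before: roughly 5.5 units apart; after: 7.2. That's 1.7 units further apart.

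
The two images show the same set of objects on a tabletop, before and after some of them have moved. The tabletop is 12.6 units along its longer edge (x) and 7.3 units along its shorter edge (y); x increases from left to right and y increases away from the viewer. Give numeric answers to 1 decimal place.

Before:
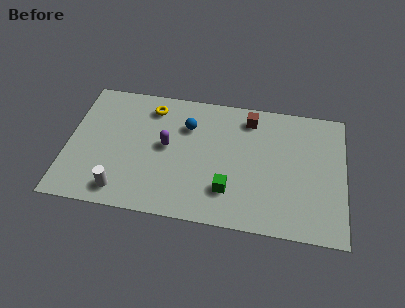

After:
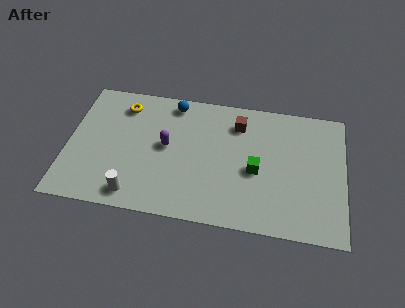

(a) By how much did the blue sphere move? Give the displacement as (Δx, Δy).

(-0.7, 1.2)

The blue sphere was at about (5.4, 5.2) and moved to about (4.7, 6.4).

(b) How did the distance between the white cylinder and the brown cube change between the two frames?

-1.0

The distance was about 7.5 in the first image and 6.5 in the second, so they moved 1.0 units closer together.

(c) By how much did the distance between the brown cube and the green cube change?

-1.6

Before: roughly 4.3 units apart; after: 2.7. That's 1.6 units closer together.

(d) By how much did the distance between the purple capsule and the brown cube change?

-0.6

The distance was about 4.3 in the first image and 3.7 in the second, so they moved 0.6 units closer together.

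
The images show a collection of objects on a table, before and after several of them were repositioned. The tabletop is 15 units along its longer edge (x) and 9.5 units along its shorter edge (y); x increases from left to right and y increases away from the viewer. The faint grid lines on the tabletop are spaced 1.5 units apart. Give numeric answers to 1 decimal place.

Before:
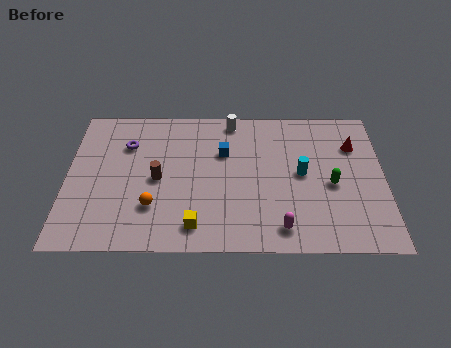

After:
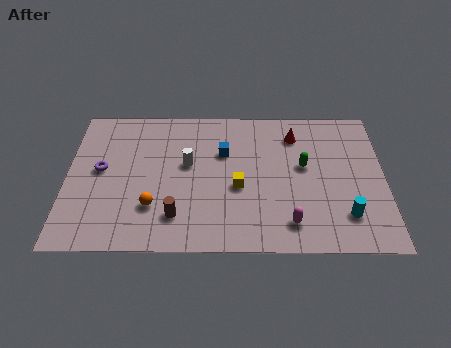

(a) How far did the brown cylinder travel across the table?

2.6

From (4.3, 4.5) to (5.2, 2.1), the brown cylinder covered √(0.9² + 2.4²) ≈ 2.6 units.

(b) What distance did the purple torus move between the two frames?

2.1

From (2.8, 6.8) to (1.6, 5.1), the purple torus covered √(1.2² + 1.7²) ≈ 2.1 units.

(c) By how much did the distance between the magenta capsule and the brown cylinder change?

-1.3

Before: roughly 6.6 units apart; after: 5.3. That's 1.3 units closer together.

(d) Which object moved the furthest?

the white cylinder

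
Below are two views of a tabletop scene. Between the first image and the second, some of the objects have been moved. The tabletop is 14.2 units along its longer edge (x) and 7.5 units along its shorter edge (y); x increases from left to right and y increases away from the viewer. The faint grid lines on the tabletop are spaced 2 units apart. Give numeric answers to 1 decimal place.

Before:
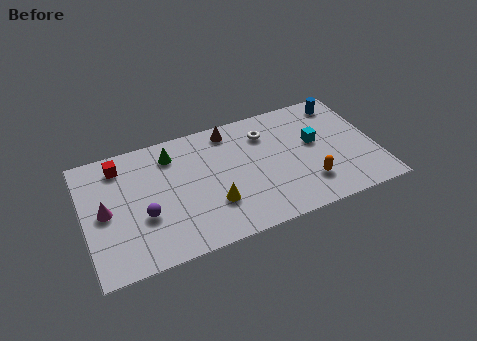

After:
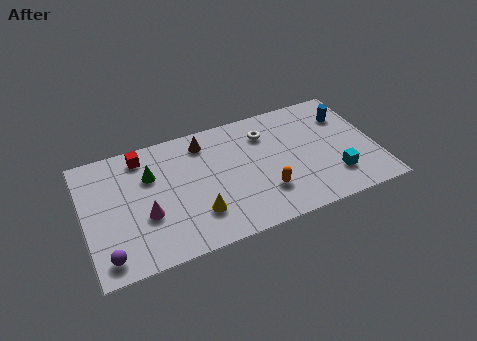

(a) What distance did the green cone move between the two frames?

1.4

The green cone was near (4.4, 6.0) before and (3.3, 5.1) after, so it travelled √(1.1² + 0.9²) ≈ 1.4 units.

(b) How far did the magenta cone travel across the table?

2.1

The magenta cone moved from about (1.0, 3.7) to (2.9, 2.8), a distance of √(1.9² + 0.9²) ≈ 2.1.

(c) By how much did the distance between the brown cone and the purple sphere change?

+1.4

Before: roughly 5.8 units apart; after: 7.2. That's 1.4 units further apart.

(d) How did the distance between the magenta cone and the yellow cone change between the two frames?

-2.8

The distance was about 5.3 in the first image and 2.5 in the second, so they moved 2.8 units closer together.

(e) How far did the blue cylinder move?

0.9

From (12.9, 6.4) to (13.0, 5.5), the blue cylinder covered √(0.1² + 0.9²) ≈ 0.9 units.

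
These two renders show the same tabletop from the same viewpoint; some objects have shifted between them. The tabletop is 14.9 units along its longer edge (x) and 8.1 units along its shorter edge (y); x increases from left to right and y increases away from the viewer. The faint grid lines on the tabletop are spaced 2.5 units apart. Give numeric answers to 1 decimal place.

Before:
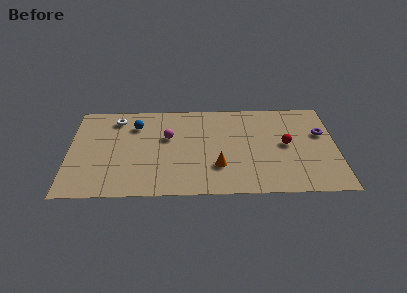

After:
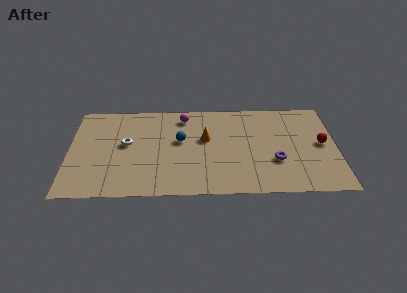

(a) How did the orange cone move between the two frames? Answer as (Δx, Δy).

(-0.7, 2.4)

The orange cone was at about (8.3, 2.4) and moved to about (7.6, 4.8).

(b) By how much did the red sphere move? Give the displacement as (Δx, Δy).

(2.0, 0.0)

The red sphere was at about (12.1, 4.2) and moved to about (14.1, 4.2).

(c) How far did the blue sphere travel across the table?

2.9

The blue sphere moved from about (3.7, 6.1) to (6.2, 4.7), a distance of √(2.5² + 1.4²) ≈ 2.9.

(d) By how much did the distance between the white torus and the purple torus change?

-3.1

They were about 11.6 units apart before and 8.5 after — 3.1 units closer together.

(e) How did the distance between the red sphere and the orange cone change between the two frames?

+2.3

They were about 4.2 units apart before and 6.5 after — 2.3 units further apart.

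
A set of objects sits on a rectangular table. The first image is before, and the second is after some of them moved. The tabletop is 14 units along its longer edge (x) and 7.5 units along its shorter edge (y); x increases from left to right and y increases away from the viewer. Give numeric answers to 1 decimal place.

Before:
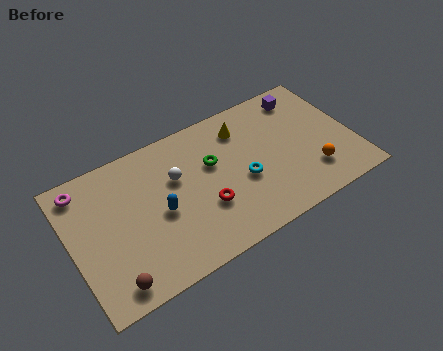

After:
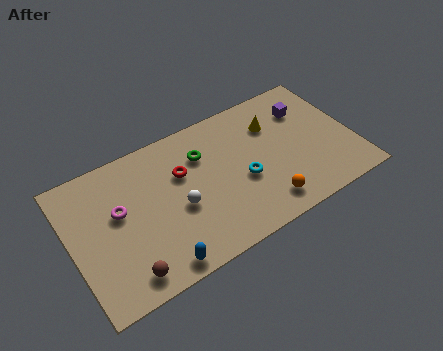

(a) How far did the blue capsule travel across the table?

2.6

The blue capsule moved from about (4.3, 3.4) to (3.8, 0.8), a distance of √(0.5² + 2.6²) ≈ 2.6.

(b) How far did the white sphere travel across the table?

1.6

The white sphere was near (5.3, 4.8) before and (5.2, 3.2) after, so it travelled √(0.1² + 1.6²) ≈ 1.6 units.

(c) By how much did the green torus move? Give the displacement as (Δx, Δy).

(-0.4, 0.7)

The green torus was at about (7.1, 4.7) and moved to about (6.7, 5.4).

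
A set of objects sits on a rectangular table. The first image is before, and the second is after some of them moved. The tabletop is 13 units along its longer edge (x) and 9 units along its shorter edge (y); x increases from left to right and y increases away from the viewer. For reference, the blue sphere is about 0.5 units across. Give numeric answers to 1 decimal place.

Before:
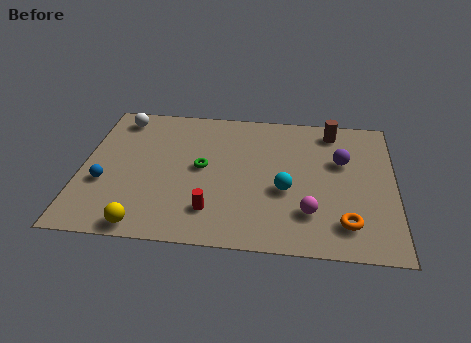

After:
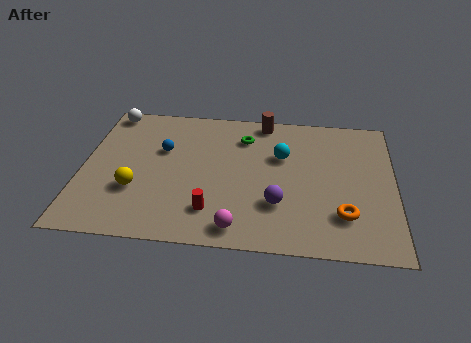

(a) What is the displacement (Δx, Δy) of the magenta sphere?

(-2.9, -1.2)

The magenta sphere was at about (9.5, 2.3) and moved to about (6.6, 1.1).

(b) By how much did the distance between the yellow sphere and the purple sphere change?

-3.5

They were about 9.4 units apart before and 5.9 after — 3.5 units closer together.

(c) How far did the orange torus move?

0.5

The orange torus moved from about (11.0, 1.8) to (10.9, 2.3), a distance of √(0.1² + 0.5²) ≈ 0.5.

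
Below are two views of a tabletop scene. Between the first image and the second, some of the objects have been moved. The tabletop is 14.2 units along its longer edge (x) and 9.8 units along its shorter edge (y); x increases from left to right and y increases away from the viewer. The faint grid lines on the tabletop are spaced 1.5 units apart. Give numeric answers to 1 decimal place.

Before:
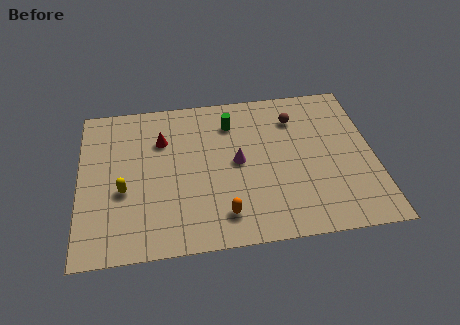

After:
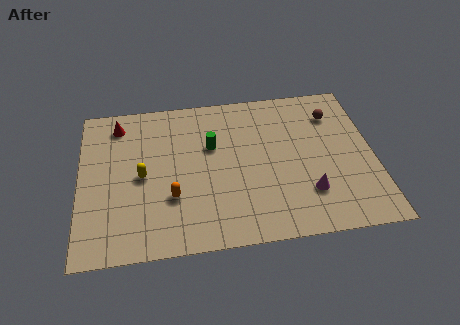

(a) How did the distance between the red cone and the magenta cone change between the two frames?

+6.5

They were about 4.1 units apart before and 10.6 after — 6.5 units further apart.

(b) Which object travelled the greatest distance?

the magenta cone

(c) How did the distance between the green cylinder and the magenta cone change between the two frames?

+3.2

They were about 2.6 units apart before and 5.8 after — 3.2 units further apart.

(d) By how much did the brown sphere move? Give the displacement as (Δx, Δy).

(1.9, 0.0)

From the two frames, the brown sphere sits at roughly (10.5, 7.5) before and (12.4, 7.5) after.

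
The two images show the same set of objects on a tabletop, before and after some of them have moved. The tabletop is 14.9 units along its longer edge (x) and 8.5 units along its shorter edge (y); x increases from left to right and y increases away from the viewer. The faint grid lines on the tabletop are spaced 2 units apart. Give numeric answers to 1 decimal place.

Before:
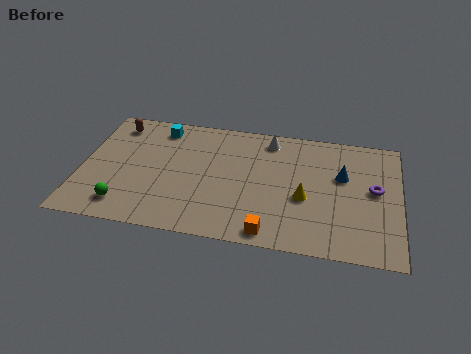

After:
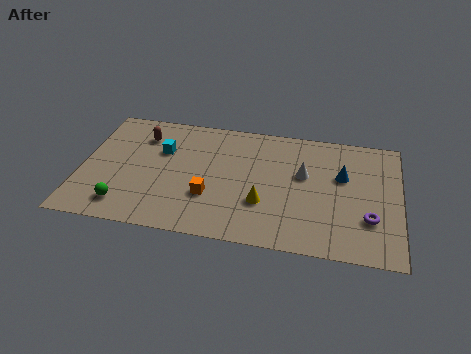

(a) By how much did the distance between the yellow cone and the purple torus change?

+1.5

The distance was about 3.4 in the first image and 4.9 in the second, so they moved 1.5 units further apart.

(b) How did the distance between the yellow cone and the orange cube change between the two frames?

-0.5

The distance was about 3.0 in the first image and 2.5 in the second, so they moved 0.5 units closer together.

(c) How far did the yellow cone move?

2.0

The yellow cone moved from about (10.5, 3.5) to (8.6, 2.8), a distance of √(1.9² + 0.7²) ≈ 2.0.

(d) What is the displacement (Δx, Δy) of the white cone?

(1.7, -2.2)

The white cone was at about (8.7, 7.3) and moved to about (10.4, 5.1).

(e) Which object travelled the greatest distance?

the orange cube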